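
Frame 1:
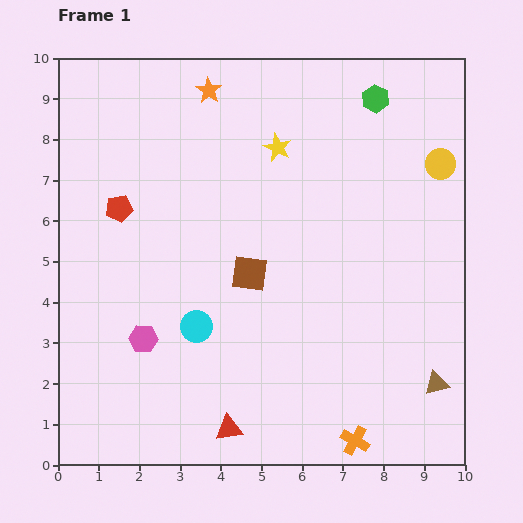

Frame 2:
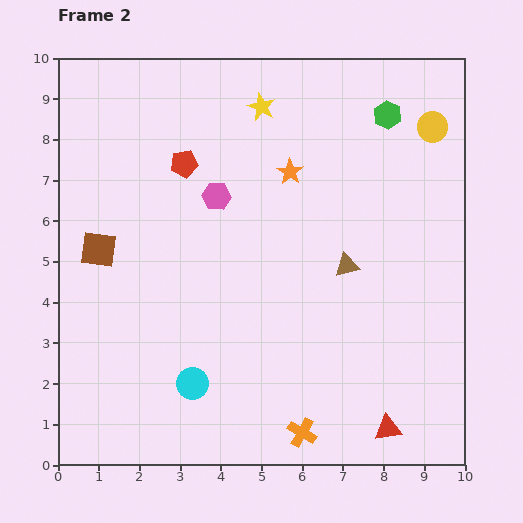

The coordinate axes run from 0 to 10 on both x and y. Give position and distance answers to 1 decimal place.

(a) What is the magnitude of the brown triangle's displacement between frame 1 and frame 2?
3.6

The brown triangle moved from (9.3, 2.0) to (7.1, 4.9), a distance of √(2.2² + 2.9²) ≈ 3.6.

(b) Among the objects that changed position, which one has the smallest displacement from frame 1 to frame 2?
the green hexagon

(moved 0.5)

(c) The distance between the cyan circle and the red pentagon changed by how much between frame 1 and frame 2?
+1.9

Distance in frame 1: 3.5. Distance in frame 2: 5.4.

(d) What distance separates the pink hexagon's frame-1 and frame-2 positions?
3.9

The pink hexagon moved from (2.1, 3.1) to (3.9, 6.6), a distance of √(1.8² + 3.5²) ≈ 3.9.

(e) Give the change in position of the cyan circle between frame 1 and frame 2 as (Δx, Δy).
(-0.1, -1.4)

The cyan circle was at (3.4, 3.4) in frame 1 and (3.3, 2.0) in frame 2.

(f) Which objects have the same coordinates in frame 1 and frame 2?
none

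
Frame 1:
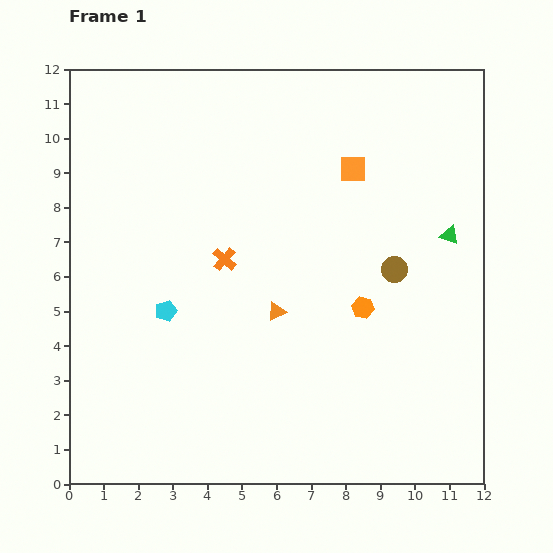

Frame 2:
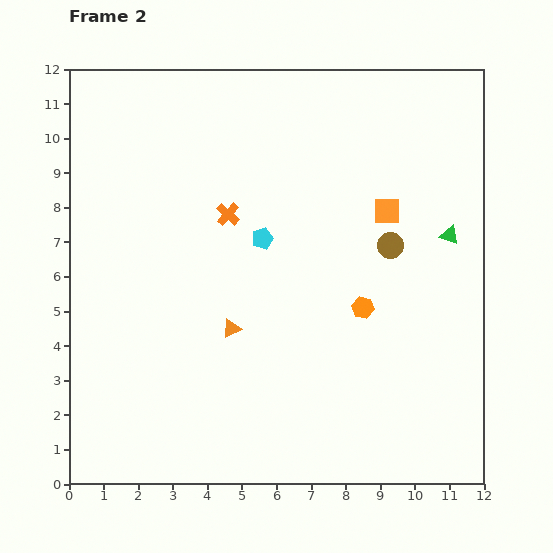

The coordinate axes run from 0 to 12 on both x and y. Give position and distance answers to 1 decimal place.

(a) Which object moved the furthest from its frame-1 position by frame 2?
the cyan pentagon

(moved 3.5; next 1.6)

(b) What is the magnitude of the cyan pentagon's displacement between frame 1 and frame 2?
3.5

The cyan pentagon moved from (2.8, 5.0) to (5.6, 7.1), a distance of √(2.8² + 2.1²) ≈ 3.5.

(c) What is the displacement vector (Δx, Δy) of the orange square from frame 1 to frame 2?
(1.0, -1.2)

The orange square was at (8.2, 9.1) in frame 1 and (9.2, 7.9) in frame 2.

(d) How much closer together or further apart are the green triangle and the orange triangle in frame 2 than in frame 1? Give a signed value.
+1.4

Distance in frame 1: 5.5. Distance in frame 2: 6.9.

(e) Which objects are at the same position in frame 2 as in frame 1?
the green triangle, the orange hexagon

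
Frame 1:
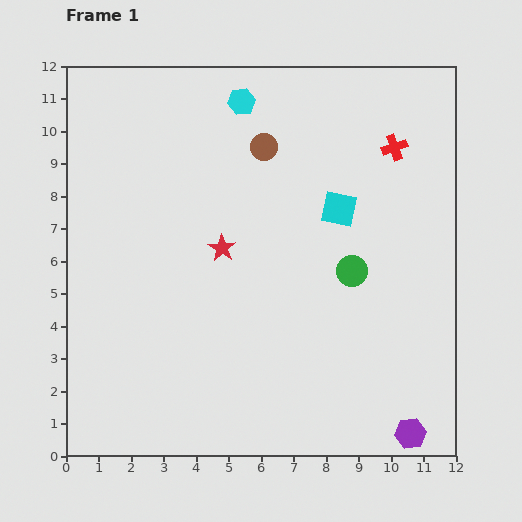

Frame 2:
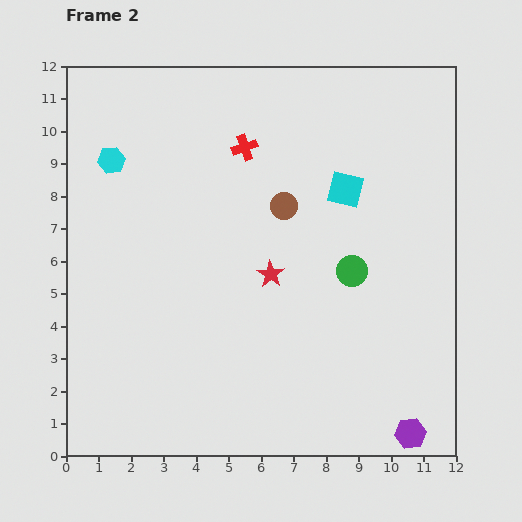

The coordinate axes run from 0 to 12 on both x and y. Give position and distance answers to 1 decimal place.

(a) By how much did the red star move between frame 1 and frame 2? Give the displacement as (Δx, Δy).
(1.5, -0.8)

The red star was at (4.8, 6.4) in frame 1 and (6.3, 5.6) in frame 2.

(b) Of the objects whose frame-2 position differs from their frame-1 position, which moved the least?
the cyan square

(moved 0.6)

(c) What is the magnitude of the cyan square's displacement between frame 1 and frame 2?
0.6

The cyan square moved from (8.4, 7.6) to (8.6, 8.2), a distance of √(0.2² + 0.6²) ≈ 0.6.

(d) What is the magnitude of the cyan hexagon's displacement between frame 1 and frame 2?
4.4

The cyan hexagon moved from (5.4, 10.9) to (1.4, 9.1), a distance of √(4.0² + 1.8²) ≈ 4.4.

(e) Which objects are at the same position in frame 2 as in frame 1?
the green circle, the purple hexagon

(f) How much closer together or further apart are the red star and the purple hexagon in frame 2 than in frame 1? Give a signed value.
-1.6

Distance in frame 1: 8.1. Distance in frame 2: 6.5.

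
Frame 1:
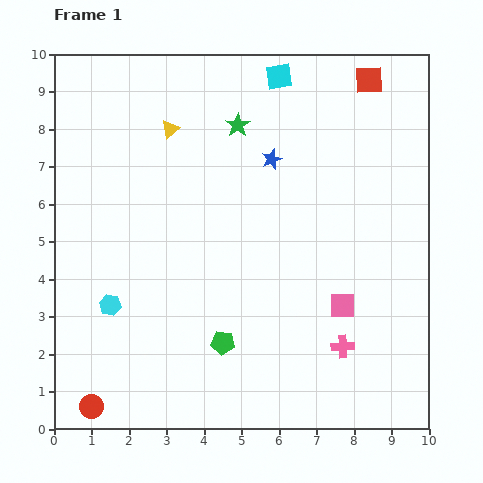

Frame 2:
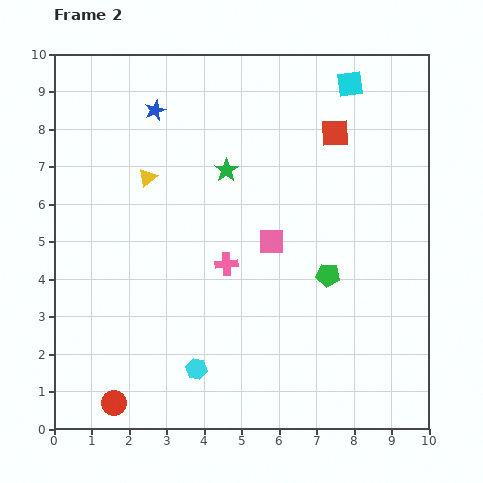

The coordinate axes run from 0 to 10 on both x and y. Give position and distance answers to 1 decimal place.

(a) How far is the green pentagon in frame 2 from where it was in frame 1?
3.3

The green pentagon moved from (4.5, 2.3) to (7.3, 4.1), a distance of √(2.8² + 1.8²) ≈ 3.3.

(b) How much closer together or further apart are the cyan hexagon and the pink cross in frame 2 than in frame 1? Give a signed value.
-3.4

Distance in frame 1: 6.3. Distance in frame 2: 2.9.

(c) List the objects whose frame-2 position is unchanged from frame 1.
none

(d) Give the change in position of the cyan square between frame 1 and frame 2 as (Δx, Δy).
(1.9, -0.2)

The cyan square was at (6.0, 9.4) in frame 1 and (7.9, 9.2) in frame 2.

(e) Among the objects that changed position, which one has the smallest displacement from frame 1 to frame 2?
the red circle

(moved 0.6)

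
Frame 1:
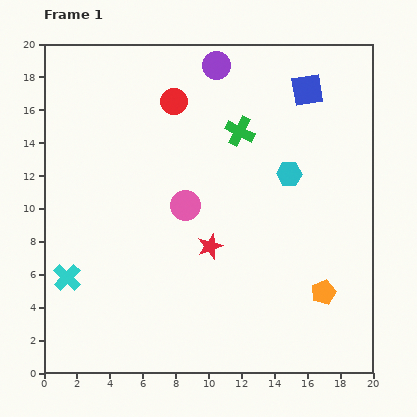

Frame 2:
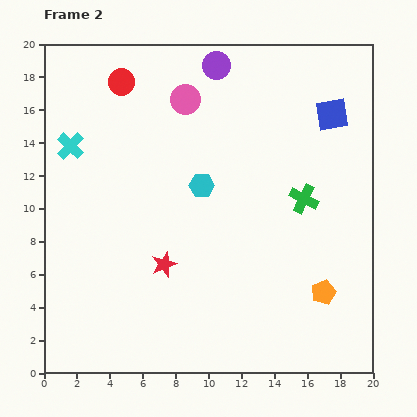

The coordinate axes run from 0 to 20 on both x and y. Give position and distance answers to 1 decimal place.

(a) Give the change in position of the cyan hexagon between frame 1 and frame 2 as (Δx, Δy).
(-5.3, -0.7)

The cyan hexagon was at (14.9, 12.1) in frame 1 and (9.6, 11.4) in frame 2.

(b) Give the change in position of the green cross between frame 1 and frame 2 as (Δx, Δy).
(3.9, -4.1)

The green cross was at (11.9, 14.7) in frame 1 and (15.8, 10.6) in frame 2.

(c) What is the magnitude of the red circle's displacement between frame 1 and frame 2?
3.4

The red circle moved from (7.9, 16.5) to (4.7, 17.7), a distance of √(3.2² + 1.2²) ≈ 3.4.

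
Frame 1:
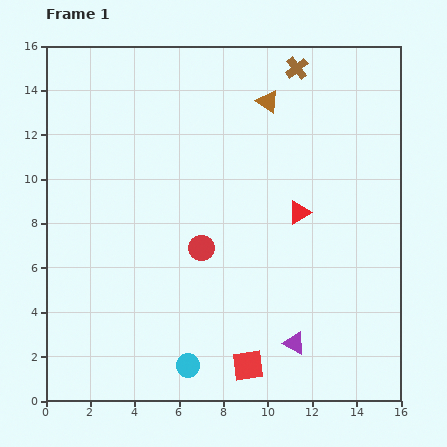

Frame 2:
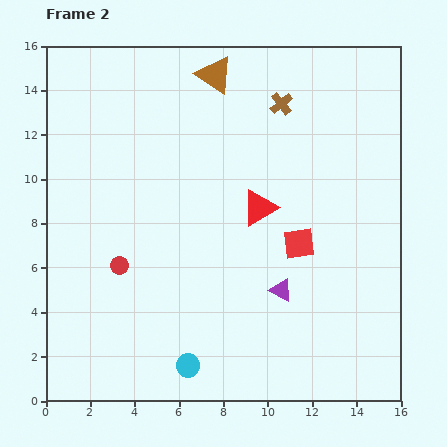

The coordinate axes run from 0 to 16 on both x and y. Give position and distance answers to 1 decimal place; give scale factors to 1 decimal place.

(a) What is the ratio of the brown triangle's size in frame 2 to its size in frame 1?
1.7×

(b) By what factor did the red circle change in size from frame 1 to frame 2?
0.7×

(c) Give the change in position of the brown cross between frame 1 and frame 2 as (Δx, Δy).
(-0.7, -1.6)

The brown cross was at (11.3, 15.0) in frame 1 and (10.6, 13.4) in frame 2.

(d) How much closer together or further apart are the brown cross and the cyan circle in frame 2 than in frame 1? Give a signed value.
-1.8

Distance in frame 1: 14.3. Distance in frame 2: 12.5.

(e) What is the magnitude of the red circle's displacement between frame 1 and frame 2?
3.8

The red circle moved from (7.0, 6.9) to (3.3, 6.1), a distance of √(3.7² + 0.8²) ≈ 3.8.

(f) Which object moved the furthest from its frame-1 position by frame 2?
the red square

(moved 6.0; next 3.8)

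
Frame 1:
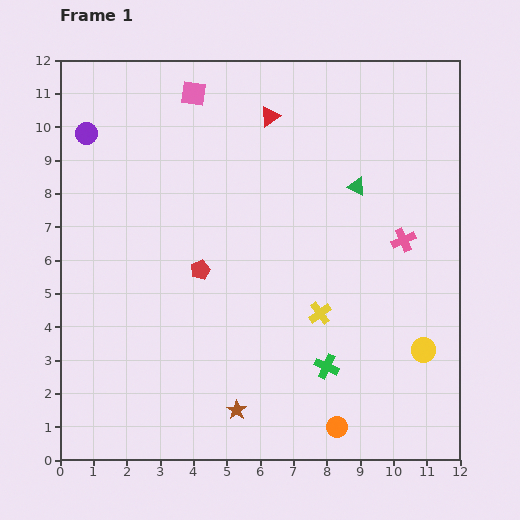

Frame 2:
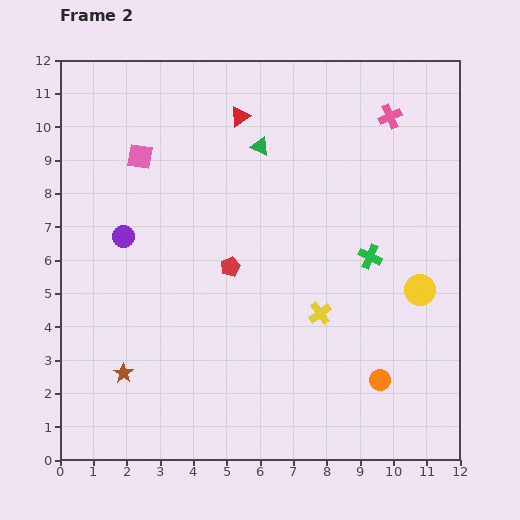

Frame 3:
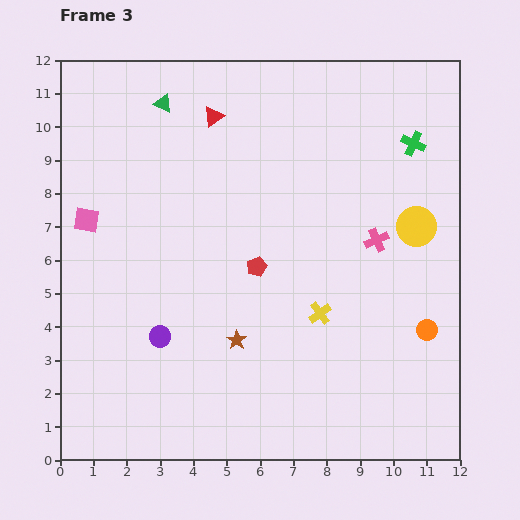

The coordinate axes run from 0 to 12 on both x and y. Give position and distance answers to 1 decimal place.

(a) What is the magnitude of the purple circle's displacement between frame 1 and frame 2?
3.3

The purple circle moved from (0.8, 9.8) to (1.9, 6.7), a distance of √(1.1² + 3.1²) ≈ 3.3.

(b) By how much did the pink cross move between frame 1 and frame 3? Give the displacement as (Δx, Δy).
(-0.8, 0.0)

The pink cross was at (10.3, 6.6) in frame 1 and (9.5, 6.6) in frame 3.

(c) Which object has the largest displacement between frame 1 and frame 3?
the green cross

(moved 7.2; next 6.5)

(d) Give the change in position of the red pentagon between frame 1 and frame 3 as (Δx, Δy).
(1.7, 0.1)

The red pentagon was at (4.2, 5.7) in frame 1 and (5.9, 5.8) in frame 3.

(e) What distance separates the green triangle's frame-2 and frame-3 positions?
3.2

The green triangle moved from (6.0, 9.4) to (3.1, 10.7), a distance of √(2.9² + 1.3²) ≈ 3.2.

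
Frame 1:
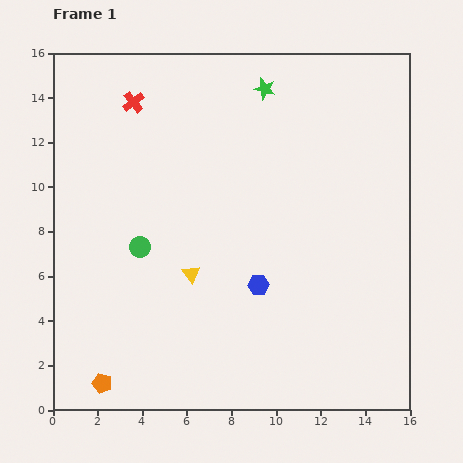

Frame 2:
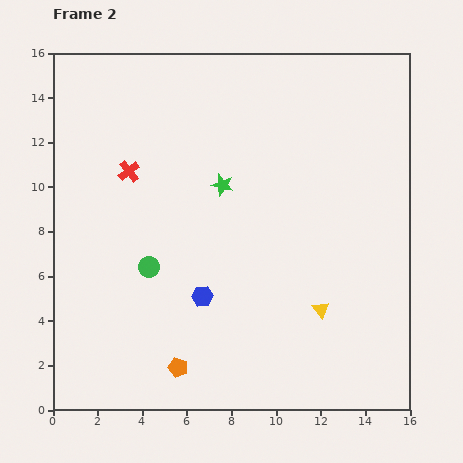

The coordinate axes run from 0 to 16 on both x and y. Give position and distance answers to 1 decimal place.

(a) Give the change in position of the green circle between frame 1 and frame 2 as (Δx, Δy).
(0.4, -0.9)

The green circle was at (3.9, 7.3) in frame 1 and (4.3, 6.4) in frame 2.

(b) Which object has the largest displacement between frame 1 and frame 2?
the yellow triangle

(moved 6.0; next 4.7)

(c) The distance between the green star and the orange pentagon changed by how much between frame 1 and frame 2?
-6.7

Distance in frame 1: 15.1. Distance in frame 2: 8.4.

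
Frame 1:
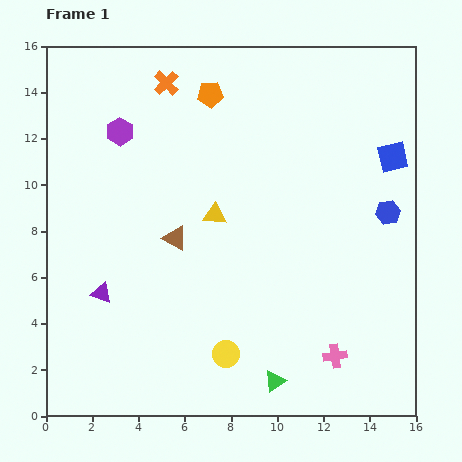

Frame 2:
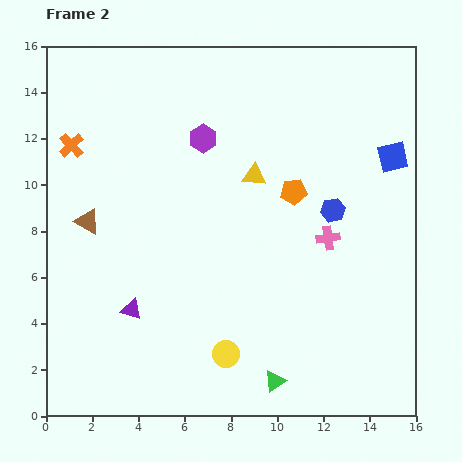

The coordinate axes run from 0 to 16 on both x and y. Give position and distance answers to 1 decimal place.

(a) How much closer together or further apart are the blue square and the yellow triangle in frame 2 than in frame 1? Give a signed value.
-2.0

Distance in frame 1: 8.1. Distance in frame 2: 6.1.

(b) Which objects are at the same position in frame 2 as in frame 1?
the green triangle, the blue square, the yellow circle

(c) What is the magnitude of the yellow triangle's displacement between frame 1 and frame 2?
2.4

The yellow triangle moved from (7.3, 8.7) to (9.0, 10.4), a distance of √(1.7² + 1.7²) ≈ 2.4.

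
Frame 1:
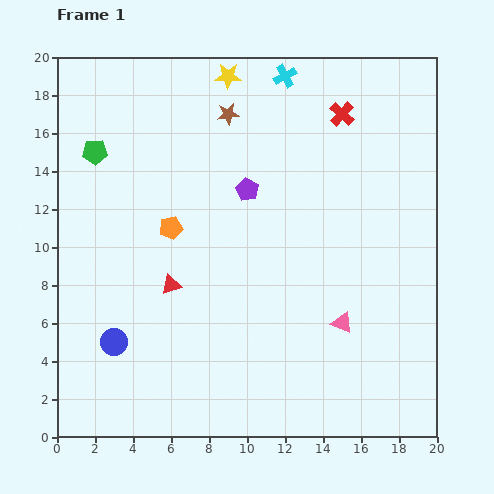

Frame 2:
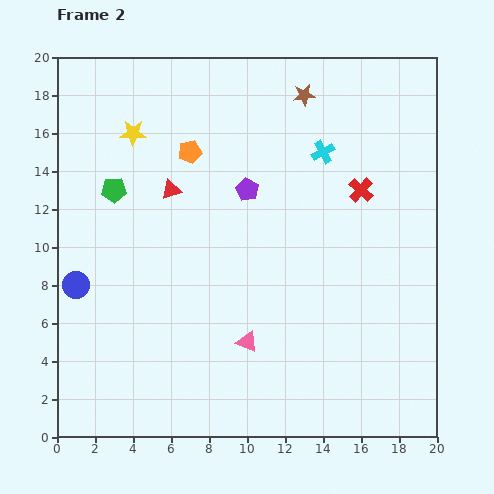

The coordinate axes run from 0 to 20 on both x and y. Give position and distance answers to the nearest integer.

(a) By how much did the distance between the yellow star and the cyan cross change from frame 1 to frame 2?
+7

Distance in frame 1: 3. Distance in frame 2: 10.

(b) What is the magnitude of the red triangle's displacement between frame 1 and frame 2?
5

The red triangle moved from (6, 8) to (6, 13), a distance of √(0² + 5²) ≈ 5.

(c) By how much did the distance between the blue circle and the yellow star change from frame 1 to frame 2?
-6

Distance in frame 1: 15. Distance in frame 2: 9.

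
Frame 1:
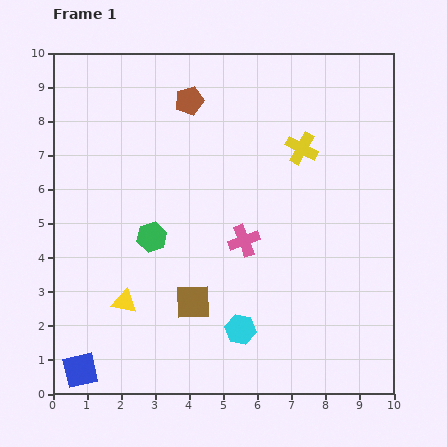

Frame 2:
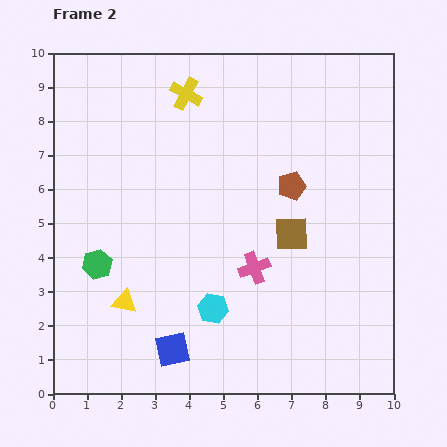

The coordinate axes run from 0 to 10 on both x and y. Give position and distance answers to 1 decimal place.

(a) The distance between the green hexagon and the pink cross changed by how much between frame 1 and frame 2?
+1.9

Distance in frame 1: 2.7. Distance in frame 2: 4.6.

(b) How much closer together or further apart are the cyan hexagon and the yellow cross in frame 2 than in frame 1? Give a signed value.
+0.8

Distance in frame 1: 5.6. Distance in frame 2: 6.4.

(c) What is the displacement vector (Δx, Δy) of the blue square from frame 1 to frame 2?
(2.7, 0.6)

The blue square was at (0.8, 0.7) in frame 1 and (3.5, 1.3) in frame 2.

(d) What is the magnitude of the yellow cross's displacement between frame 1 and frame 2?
3.8

The yellow cross moved from (7.3, 7.2) to (3.9, 8.8), a distance of √(3.4² + 1.6²) ≈ 3.8.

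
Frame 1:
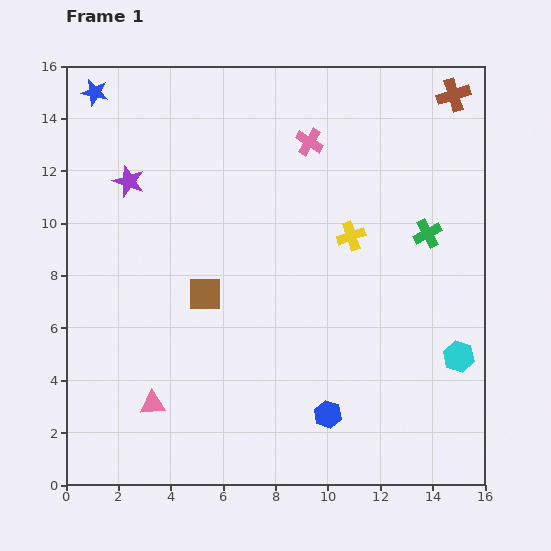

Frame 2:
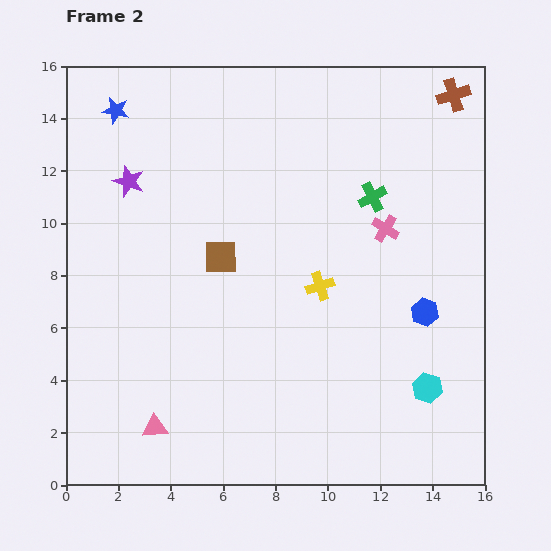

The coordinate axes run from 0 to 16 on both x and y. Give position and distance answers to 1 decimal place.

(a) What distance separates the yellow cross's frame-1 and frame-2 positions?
2.2

The yellow cross moved from (10.9, 9.5) to (9.7, 7.6), a distance of √(1.2² + 1.9²) ≈ 2.2.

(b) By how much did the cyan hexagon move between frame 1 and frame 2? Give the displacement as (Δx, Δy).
(-1.2, -1.2)

The cyan hexagon was at (15.0, 4.9) in frame 1 and (13.8, 3.7) in frame 2.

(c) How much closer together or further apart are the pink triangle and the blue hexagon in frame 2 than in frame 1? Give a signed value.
+4.5

Distance in frame 1: 6.7. Distance in frame 2: 11.2.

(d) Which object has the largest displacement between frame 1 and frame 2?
the blue hexagon

(moved 5.4; next 4.4)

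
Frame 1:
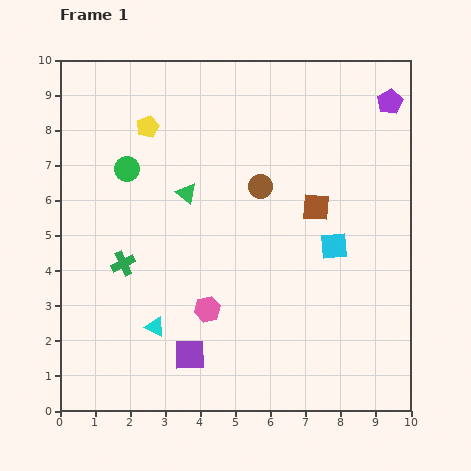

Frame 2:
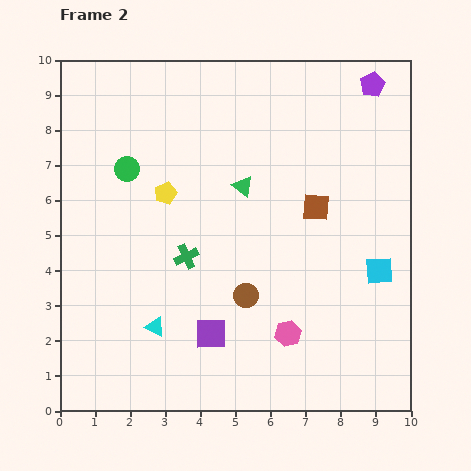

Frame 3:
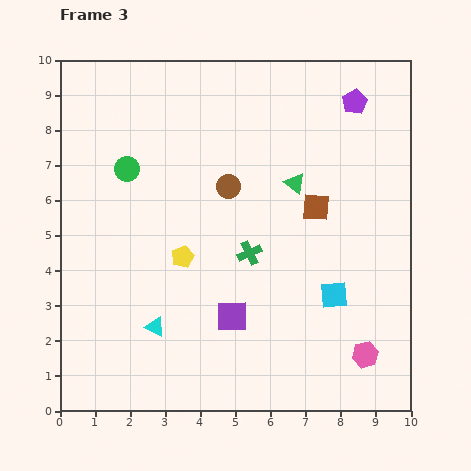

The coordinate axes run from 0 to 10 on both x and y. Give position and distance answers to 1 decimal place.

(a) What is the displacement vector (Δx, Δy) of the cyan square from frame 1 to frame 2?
(1.3, -0.7)

The cyan square was at (7.8, 4.7) in frame 1 and (9.1, 4.0) in frame 2.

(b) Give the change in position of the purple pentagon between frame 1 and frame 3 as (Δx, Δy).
(-1.0, 0.0)

The purple pentagon was at (9.4, 8.8) in frame 1 and (8.4, 8.8) in frame 3.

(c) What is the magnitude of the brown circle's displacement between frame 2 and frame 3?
3.1

The brown circle moved from (5.3, 3.3) to (4.8, 6.4), a distance of √(0.5² + 3.1²) ≈ 3.1.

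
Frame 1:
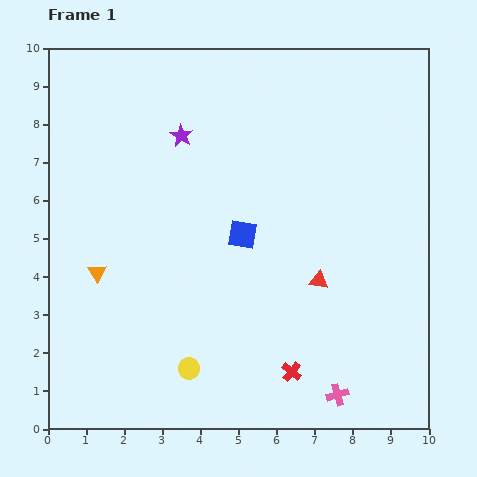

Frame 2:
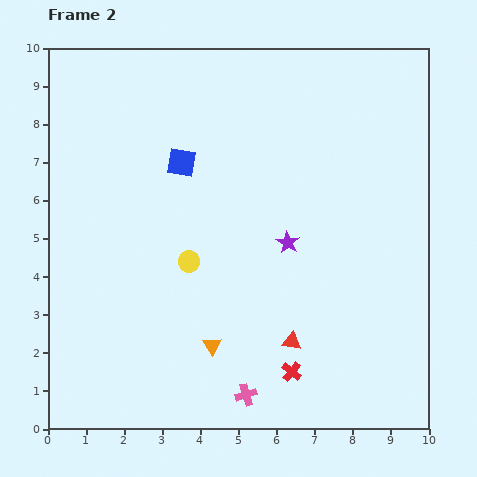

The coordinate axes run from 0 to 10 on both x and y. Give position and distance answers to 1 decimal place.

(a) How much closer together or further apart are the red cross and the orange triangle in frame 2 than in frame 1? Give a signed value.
-3.5

Distance in frame 1: 5.7. Distance in frame 2: 2.2.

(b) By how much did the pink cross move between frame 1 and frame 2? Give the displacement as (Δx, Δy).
(-2.4, 0.0)

The pink cross was at (7.6, 0.9) in frame 1 and (5.2, 0.9) in frame 2.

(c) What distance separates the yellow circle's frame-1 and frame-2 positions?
2.8

The yellow circle moved from (3.7, 1.6) to (3.7, 4.4), a distance of √(0.0² + 2.8²) ≈ 2.8.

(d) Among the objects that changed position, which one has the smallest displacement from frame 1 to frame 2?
the red triangle

(moved 1.7)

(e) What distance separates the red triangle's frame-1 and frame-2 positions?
1.7

The red triangle moved from (7.1, 3.9) to (6.4, 2.3), a distance of √(0.7² + 1.6²) ≈ 1.7.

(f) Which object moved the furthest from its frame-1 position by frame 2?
the purple star

(moved 4.0; next 3.6)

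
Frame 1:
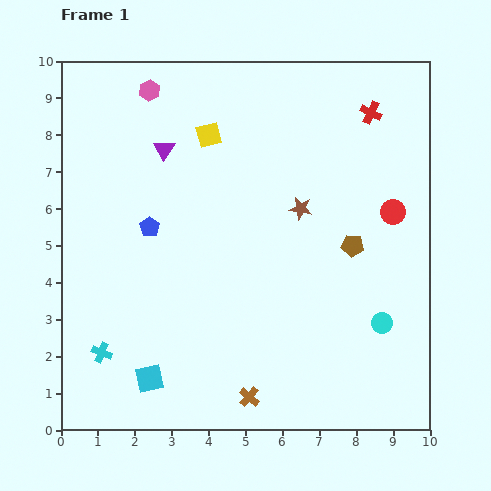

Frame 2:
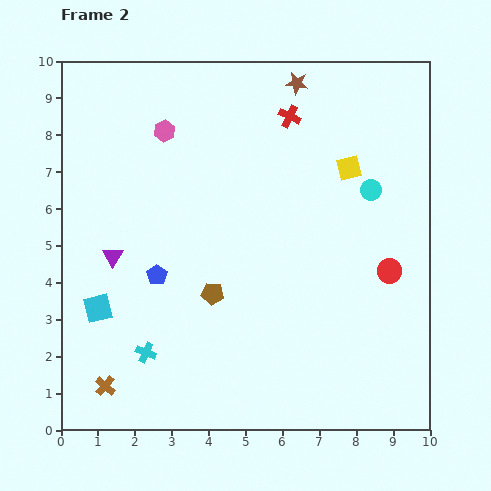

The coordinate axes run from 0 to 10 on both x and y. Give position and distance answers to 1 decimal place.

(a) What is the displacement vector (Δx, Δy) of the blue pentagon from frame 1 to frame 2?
(0.2, -1.3)

The blue pentagon was at (2.4, 5.5) in frame 1 and (2.6, 4.2) in frame 2.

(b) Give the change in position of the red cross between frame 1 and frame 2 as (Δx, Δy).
(-2.2, -0.1)

The red cross was at (8.4, 8.6) in frame 1 and (6.2, 8.5) in frame 2.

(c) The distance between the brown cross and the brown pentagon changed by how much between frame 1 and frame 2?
-1.2

Distance in frame 1: 5.0. Distance in frame 2: 3.8.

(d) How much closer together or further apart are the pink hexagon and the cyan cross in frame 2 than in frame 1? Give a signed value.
-1.2

Distance in frame 1: 7.2. Distance in frame 2: 6.0.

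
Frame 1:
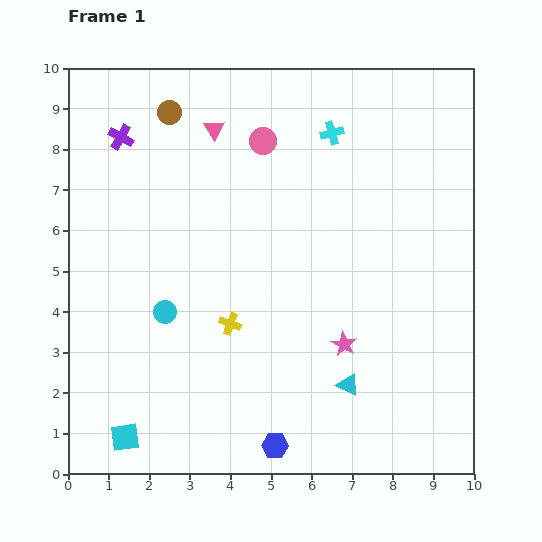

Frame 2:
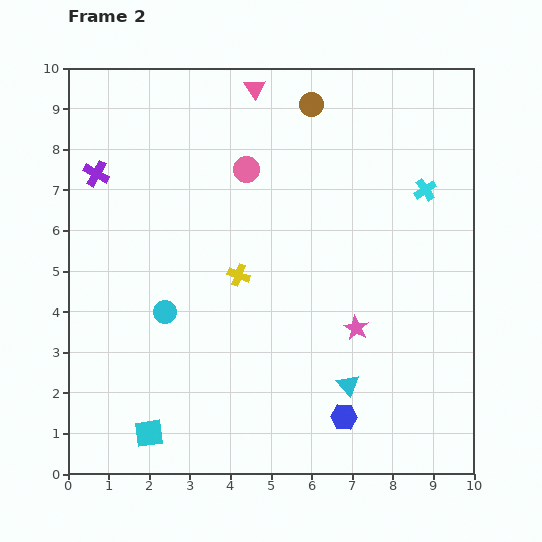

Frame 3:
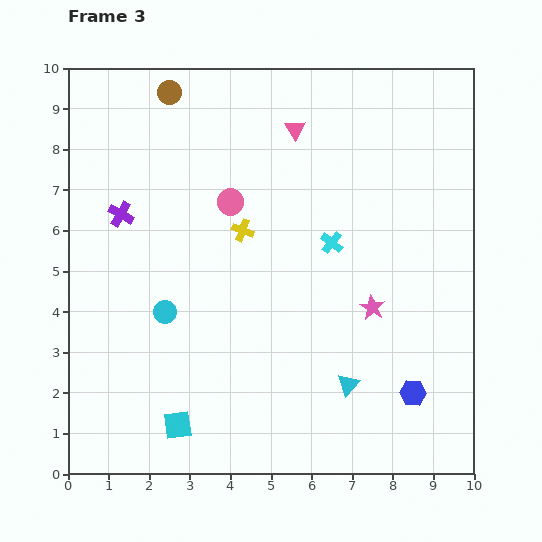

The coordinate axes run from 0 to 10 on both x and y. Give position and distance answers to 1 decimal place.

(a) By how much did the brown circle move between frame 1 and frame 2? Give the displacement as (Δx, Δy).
(3.5, 0.2)

The brown circle was at (2.5, 8.9) in frame 1 and (6.0, 9.1) in frame 2.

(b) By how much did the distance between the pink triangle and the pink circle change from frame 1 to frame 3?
+1.2

Distance in frame 1: 1.2. Distance in frame 3: 2.4.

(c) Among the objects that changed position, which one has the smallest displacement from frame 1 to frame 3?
the brown circle

(moved 0.5)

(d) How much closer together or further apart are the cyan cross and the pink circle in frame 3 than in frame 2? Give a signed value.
-1.7

Distance in frame 2: 4.4. Distance in frame 3: 2.7.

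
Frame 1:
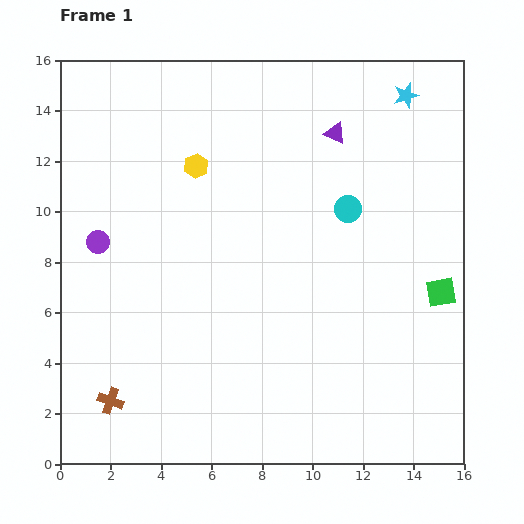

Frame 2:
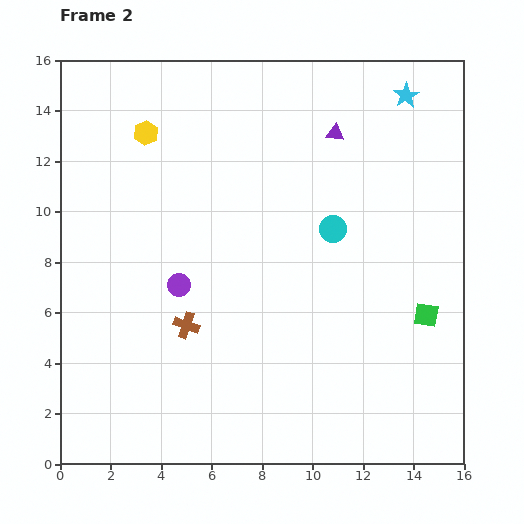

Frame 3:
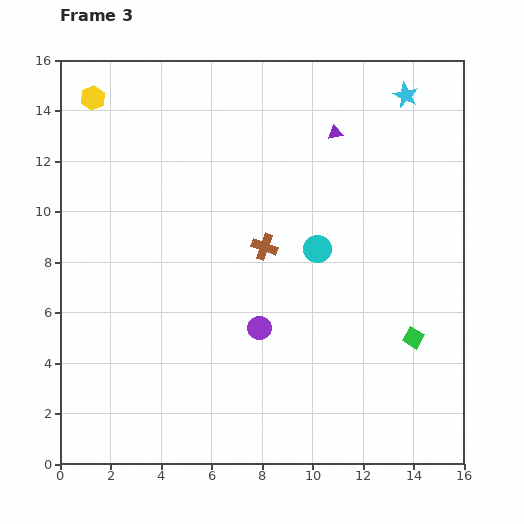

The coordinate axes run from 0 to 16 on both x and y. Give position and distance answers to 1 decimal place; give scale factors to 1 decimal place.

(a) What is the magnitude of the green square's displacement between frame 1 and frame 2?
1.1

The green square moved from (15.1, 6.8) to (14.5, 5.9), a distance of √(0.6² + 0.9²) ≈ 1.1.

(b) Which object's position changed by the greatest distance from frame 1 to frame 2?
the brown cross

(moved 4.2; next 3.6)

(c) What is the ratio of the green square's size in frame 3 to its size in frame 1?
0.7×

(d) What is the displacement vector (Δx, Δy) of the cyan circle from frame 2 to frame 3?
(-0.6, -0.8)

The cyan circle was at (10.8, 9.3) in frame 2 and (10.2, 8.5) in frame 3.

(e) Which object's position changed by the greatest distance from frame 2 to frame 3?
the brown cross

(moved 4.4; next 3.6)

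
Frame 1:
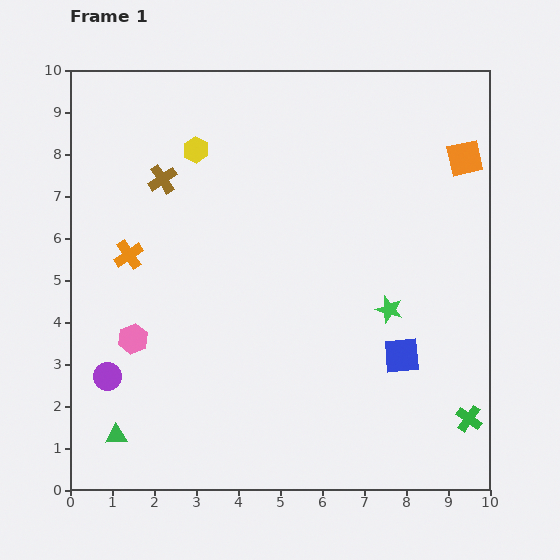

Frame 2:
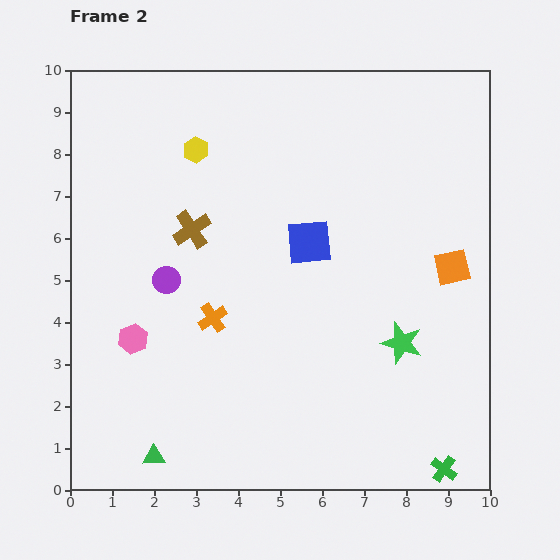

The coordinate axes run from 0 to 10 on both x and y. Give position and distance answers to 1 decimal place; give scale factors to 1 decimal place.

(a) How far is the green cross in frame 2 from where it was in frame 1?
1.3

The green cross moved from (9.5, 1.7) to (8.9, 0.5), a distance of √(0.6² + 1.2²) ≈ 1.3.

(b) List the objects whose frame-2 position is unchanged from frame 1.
the pink hexagon, the yellow hexagon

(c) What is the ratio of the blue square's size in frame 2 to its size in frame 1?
1.3×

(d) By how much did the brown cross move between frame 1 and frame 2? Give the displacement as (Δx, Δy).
(0.7, -1.2)

The brown cross was at (2.2, 7.4) in frame 1 and (2.9, 6.2) in frame 2.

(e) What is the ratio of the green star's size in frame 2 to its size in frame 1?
1.5×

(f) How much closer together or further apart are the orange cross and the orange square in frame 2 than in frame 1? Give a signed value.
-2.5

Distance in frame 1: 8.3. Distance in frame 2: 5.8.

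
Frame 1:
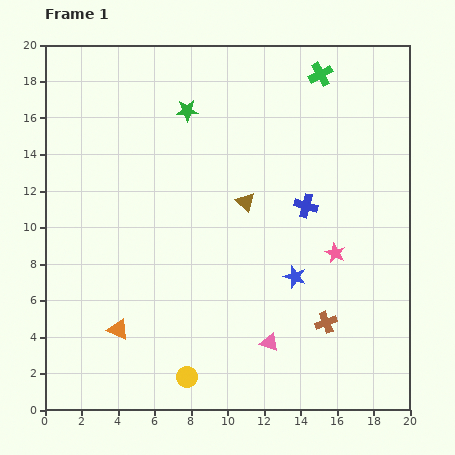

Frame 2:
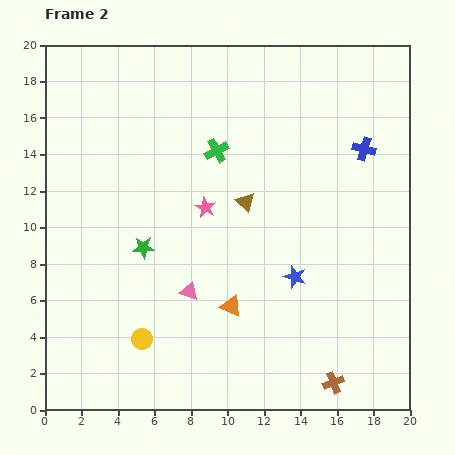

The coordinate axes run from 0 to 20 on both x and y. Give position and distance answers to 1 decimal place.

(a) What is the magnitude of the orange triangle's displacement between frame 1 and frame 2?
6.3

The orange triangle moved from (4.0, 4.4) to (10.2, 5.7), a distance of √(6.2² + 1.3²) ≈ 6.3.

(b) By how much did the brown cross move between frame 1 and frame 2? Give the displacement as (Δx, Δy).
(0.4, -3.3)

The brown cross was at (15.4, 4.8) in frame 1 and (15.8, 1.5) in frame 2.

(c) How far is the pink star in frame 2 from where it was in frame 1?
7.5

The pink star moved from (15.9, 8.6) to (8.8, 11.1), a distance of √(7.1² + 2.5²) ≈ 7.5.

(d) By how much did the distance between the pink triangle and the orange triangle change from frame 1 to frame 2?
-5.9

Distance in frame 1: 8.3. Distance in frame 2: 2.4.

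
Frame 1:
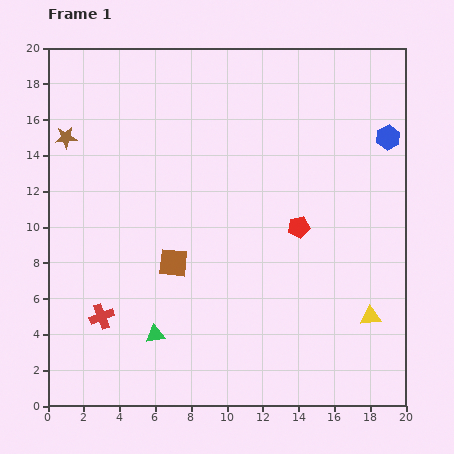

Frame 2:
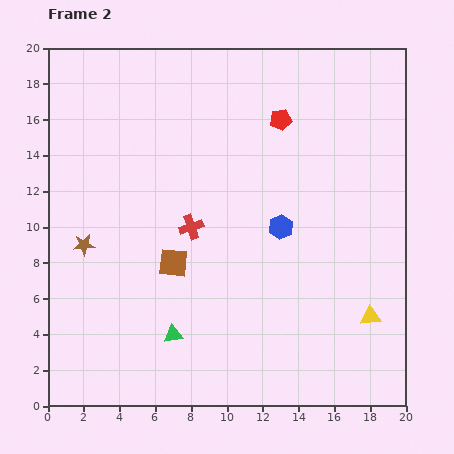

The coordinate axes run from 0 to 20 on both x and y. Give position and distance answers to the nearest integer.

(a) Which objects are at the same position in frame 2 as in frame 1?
the brown square, the yellow triangle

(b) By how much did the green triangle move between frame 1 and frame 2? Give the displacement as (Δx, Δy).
(1, 0)

The green triangle was at (6, 4) in frame 1 and (7, 4) in frame 2.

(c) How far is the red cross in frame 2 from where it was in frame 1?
7

The red cross moved from (3, 5) to (8, 10), a distance of √(5² + 5²) ≈ 7.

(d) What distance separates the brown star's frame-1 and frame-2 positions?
6

The brown star moved from (1, 15) to (2, 9), a distance of √(1² + 6²) ≈ 6.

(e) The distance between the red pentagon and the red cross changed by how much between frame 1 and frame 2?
-4

Distance in frame 1: 12. Distance in frame 2: 8.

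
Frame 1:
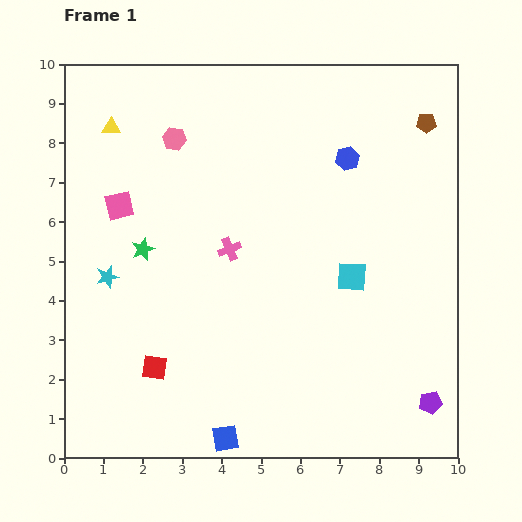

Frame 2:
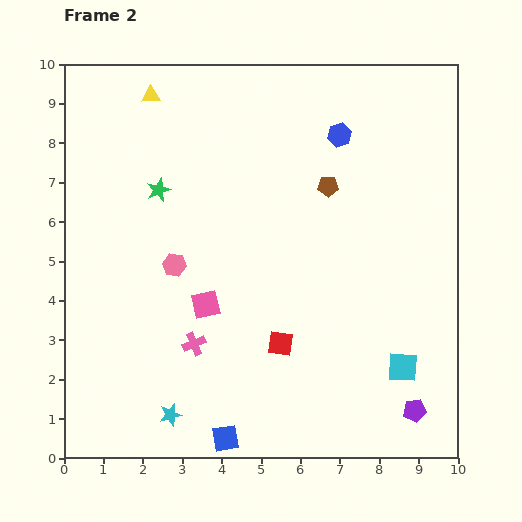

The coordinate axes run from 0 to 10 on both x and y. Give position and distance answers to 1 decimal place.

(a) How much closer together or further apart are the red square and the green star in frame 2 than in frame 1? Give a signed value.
+2.0

Distance in frame 1: 3.0. Distance in frame 2: 5.0.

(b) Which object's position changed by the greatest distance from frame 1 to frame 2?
the cyan star

(moved 3.8; next 3.3)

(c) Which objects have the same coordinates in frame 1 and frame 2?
the blue square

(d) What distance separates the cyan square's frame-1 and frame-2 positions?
2.6

The cyan square moved from (7.3, 4.6) to (8.6, 2.3), a distance of √(1.3² + 2.3²) ≈ 2.6.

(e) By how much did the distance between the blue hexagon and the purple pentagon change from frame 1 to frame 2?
+0.8

Distance in frame 1: 6.5. Distance in frame 2: 7.3.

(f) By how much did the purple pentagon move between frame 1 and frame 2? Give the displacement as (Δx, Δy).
(-0.4, -0.2)

The purple pentagon was at (9.3, 1.4) in frame 1 and (8.9, 1.2) in frame 2.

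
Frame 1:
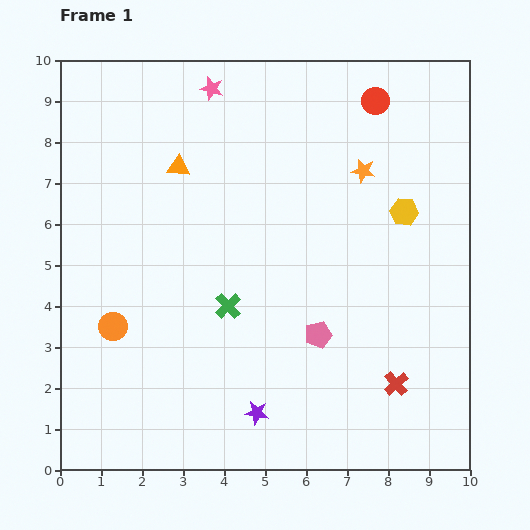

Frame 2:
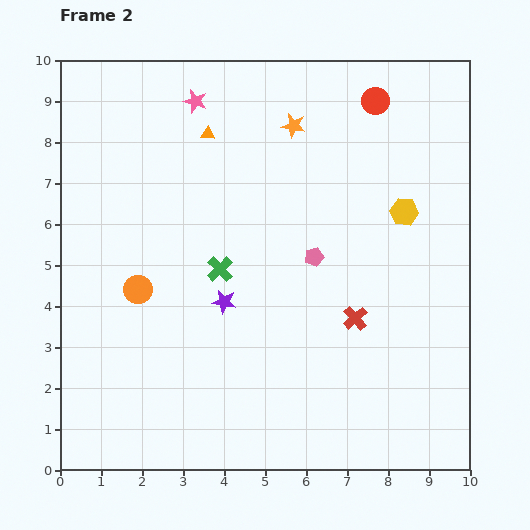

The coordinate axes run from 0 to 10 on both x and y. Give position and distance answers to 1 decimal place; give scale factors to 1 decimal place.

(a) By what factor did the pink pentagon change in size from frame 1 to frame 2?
0.7×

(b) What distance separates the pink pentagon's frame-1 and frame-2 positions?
1.9

The pink pentagon moved from (6.3, 3.3) to (6.2, 5.2), a distance of √(0.1² + 1.9²) ≈ 1.9.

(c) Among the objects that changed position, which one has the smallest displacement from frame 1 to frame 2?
the pink star

(moved 0.5)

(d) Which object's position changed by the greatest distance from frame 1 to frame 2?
the purple star

(moved 2.8; next 2.0)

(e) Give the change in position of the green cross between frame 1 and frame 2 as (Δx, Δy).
(-0.2, 0.9)

The green cross was at (4.1, 4.0) in frame 1 and (3.9, 4.9) in frame 2.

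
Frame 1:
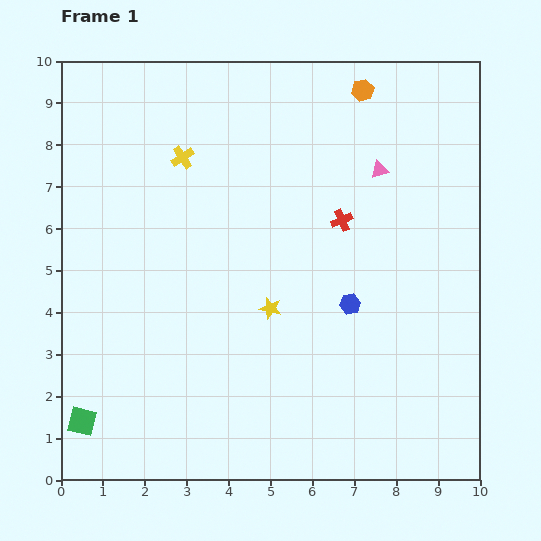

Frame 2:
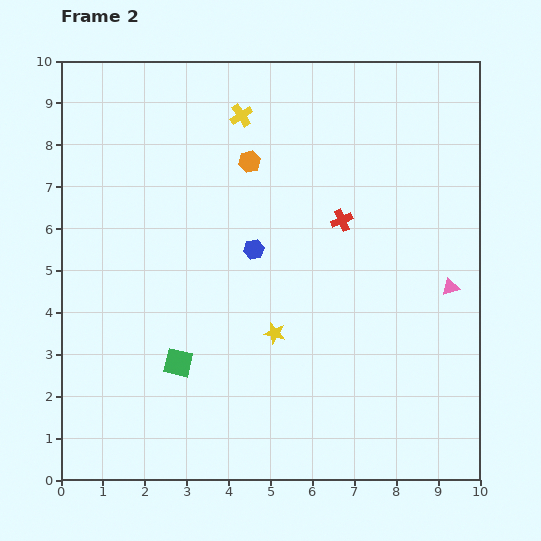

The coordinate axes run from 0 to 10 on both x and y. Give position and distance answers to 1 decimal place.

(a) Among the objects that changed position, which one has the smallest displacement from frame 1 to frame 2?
the yellow star

(moved 0.6)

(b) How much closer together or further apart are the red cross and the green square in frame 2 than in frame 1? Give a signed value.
-2.6

Distance in frame 1: 7.8. Distance in frame 2: 5.2.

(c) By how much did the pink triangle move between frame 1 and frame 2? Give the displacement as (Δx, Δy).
(1.7, -2.8)

The pink triangle was at (7.6, 7.4) in frame 1 and (9.3, 4.6) in frame 2.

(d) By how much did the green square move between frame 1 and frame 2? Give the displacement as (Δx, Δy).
(2.3, 1.4)

The green square was at (0.5, 1.4) in frame 1 and (2.8, 2.8) in frame 2.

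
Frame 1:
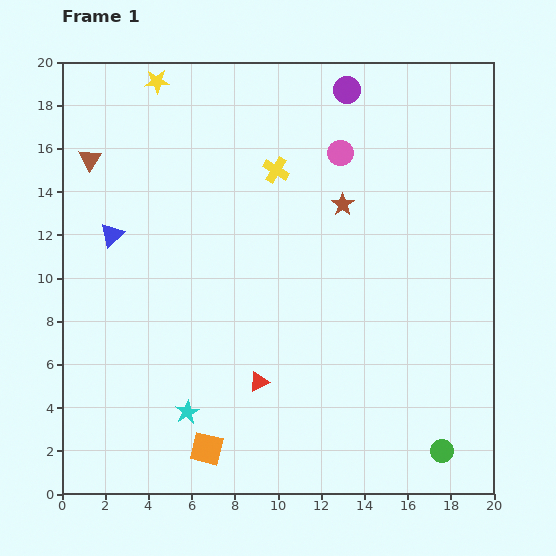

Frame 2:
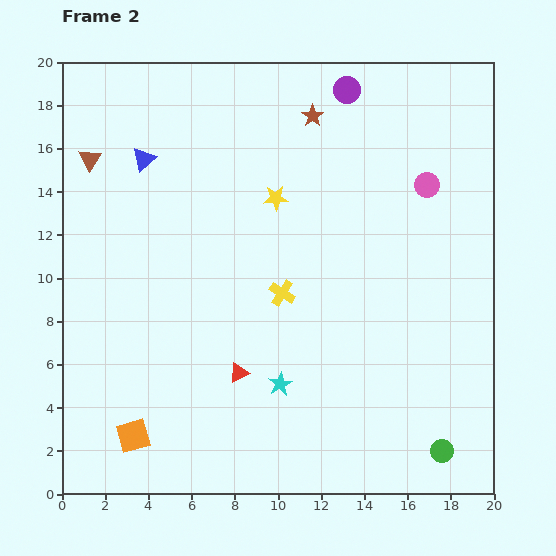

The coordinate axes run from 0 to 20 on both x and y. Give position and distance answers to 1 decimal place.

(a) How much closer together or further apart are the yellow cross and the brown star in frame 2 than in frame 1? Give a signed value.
+4.8

Distance in frame 1: 3.5. Distance in frame 2: 8.3.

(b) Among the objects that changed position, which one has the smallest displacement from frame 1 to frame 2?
the red triangle

(moved 1.0)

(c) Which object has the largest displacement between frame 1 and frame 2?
the yellow star

(moved 7.7; next 5.7)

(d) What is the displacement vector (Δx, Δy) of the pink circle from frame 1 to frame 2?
(4.0, -1.5)

The pink circle was at (12.9, 15.8) in frame 1 and (16.9, 14.3) in frame 2.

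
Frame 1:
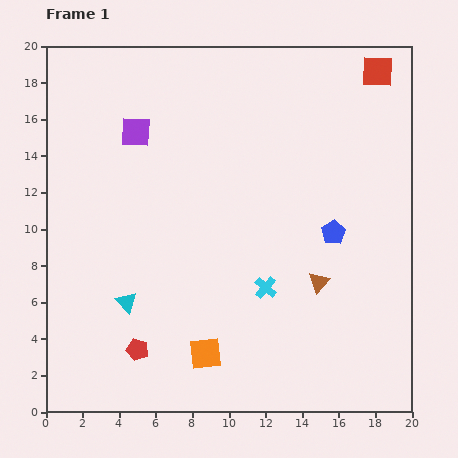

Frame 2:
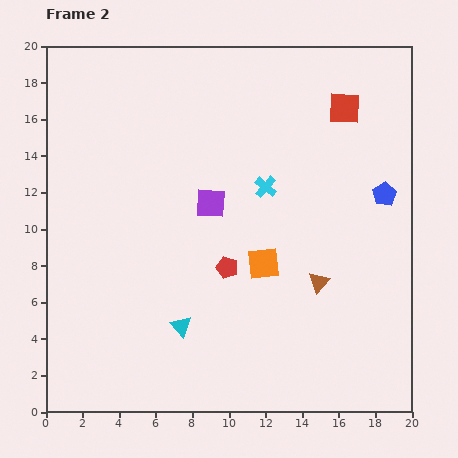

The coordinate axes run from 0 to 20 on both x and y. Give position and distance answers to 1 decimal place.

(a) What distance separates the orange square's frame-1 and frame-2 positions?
5.9

The orange square moved from (8.7, 3.2) to (11.9, 8.1), a distance of √(3.2² + 4.9²) ≈ 5.9.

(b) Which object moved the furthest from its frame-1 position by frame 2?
the red pentagon

(moved 6.7; next 5.9)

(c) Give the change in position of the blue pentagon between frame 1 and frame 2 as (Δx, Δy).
(2.8, 2.1)

The blue pentagon was at (15.7, 9.8) in frame 1 and (18.5, 11.9) in frame 2.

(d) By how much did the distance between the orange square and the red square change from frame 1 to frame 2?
-8.4

Distance in frame 1: 18.0. Distance in frame 2: 9.6.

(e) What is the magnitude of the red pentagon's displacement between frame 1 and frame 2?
6.7

The red pentagon moved from (5.0, 3.4) to (9.9, 7.9), a distance of √(4.9² + 4.5²) ≈ 6.7.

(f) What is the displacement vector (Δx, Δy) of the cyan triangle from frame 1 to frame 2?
(3.0, -1.3)

The cyan triangle was at (4.4, 6.0) in frame 1 and (7.4, 4.7) in frame 2.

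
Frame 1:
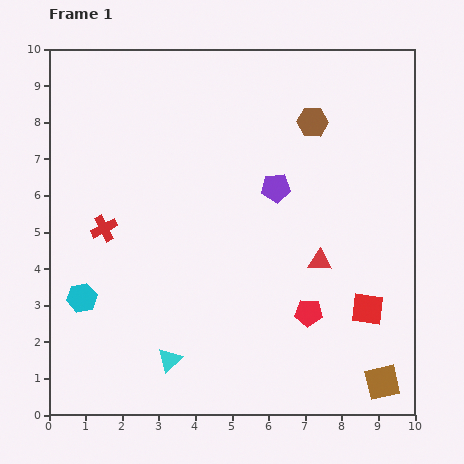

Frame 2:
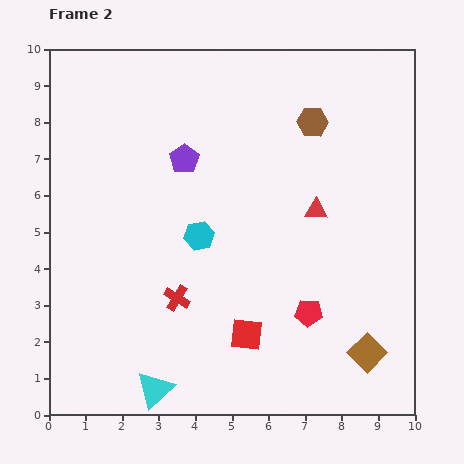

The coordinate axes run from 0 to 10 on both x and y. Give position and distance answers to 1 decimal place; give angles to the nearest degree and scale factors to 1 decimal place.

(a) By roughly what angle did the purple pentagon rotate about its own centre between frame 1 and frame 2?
30° counter-clockwise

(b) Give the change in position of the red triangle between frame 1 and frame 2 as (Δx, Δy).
(-0.1, 1.4)

The red triangle was at (7.4, 4.2) in frame 1 and (7.3, 5.6) in frame 2.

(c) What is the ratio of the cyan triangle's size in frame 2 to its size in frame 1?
1.6×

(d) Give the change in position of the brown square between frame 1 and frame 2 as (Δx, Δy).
(-0.4, 0.8)

The brown square was at (9.1, 0.9) in frame 1 and (8.7, 1.7) in frame 2.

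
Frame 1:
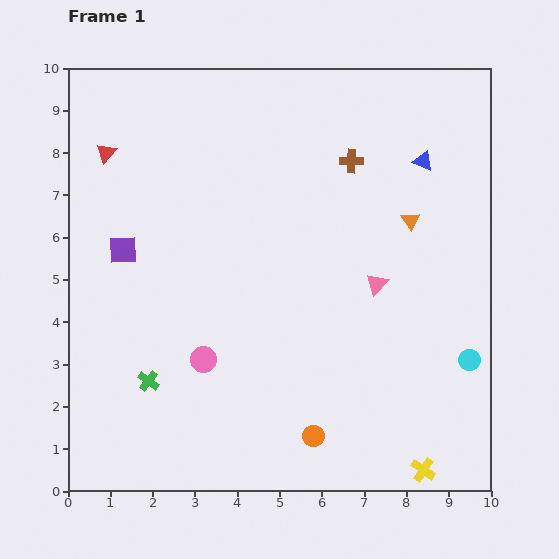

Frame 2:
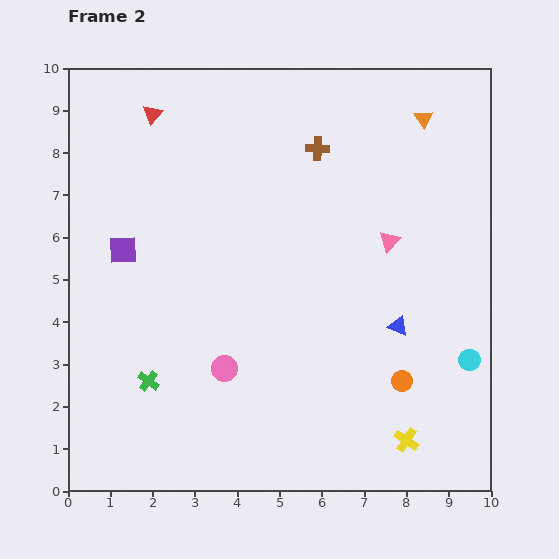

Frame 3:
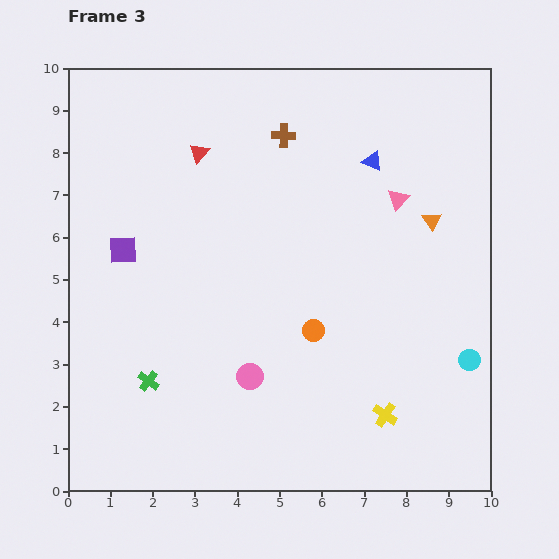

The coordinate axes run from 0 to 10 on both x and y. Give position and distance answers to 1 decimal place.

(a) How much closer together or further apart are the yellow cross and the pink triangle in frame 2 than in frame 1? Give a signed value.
+0.2

Distance in frame 1: 4.5. Distance in frame 2: 4.7.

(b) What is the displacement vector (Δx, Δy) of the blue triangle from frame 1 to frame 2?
(-0.6, -3.9)

The blue triangle was at (8.4, 7.8) in frame 1 and (7.8, 3.9) in frame 2.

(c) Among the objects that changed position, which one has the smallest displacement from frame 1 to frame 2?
the pink circle

(moved 0.5)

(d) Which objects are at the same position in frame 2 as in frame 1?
the cyan circle, the purple square, the green cross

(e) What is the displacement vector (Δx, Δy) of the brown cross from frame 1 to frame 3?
(-1.6, 0.6)

The brown cross was at (6.7, 7.8) in frame 1 and (5.1, 8.4) in frame 3.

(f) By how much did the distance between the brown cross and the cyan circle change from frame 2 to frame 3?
+0.7

Distance in frame 2: 6.2. Distance in frame 3: 6.9.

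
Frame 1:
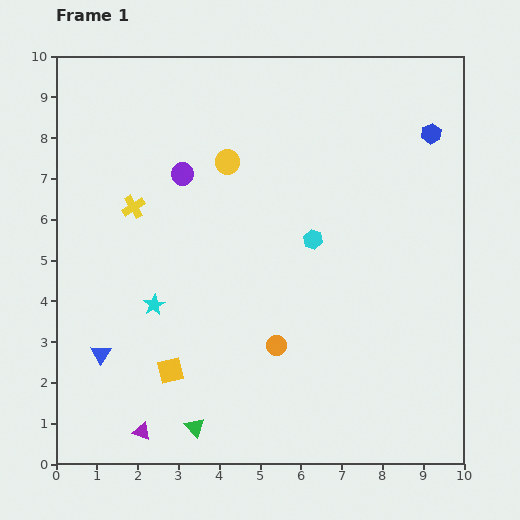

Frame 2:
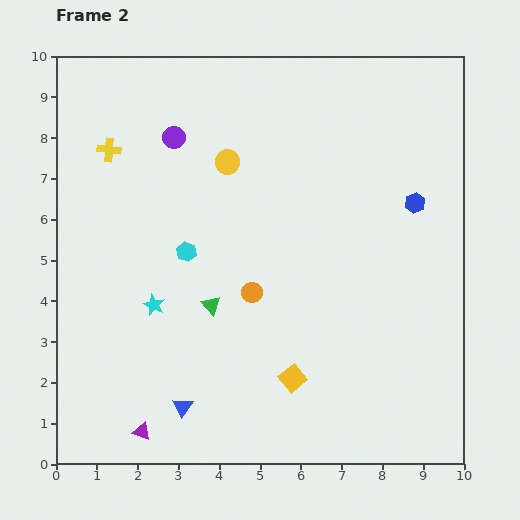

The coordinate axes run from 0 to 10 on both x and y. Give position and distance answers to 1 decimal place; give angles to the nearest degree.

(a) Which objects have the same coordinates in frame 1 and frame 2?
the yellow circle, the cyan star, the purple triangle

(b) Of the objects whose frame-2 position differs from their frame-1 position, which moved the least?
the purple circle

(moved 0.9)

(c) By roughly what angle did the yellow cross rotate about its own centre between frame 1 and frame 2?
38° clockwise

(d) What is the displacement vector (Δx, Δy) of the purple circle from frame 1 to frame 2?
(-0.2, 0.9)

The purple circle was at (3.1, 7.1) in frame 1 and (2.9, 8.0) in frame 2.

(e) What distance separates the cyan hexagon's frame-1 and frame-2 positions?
3.1

The cyan hexagon moved from (6.3, 5.5) to (3.2, 5.2), a distance of √(3.1² + 0.3²) ≈ 3.1.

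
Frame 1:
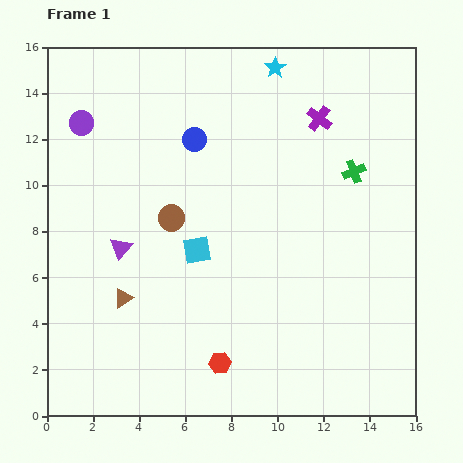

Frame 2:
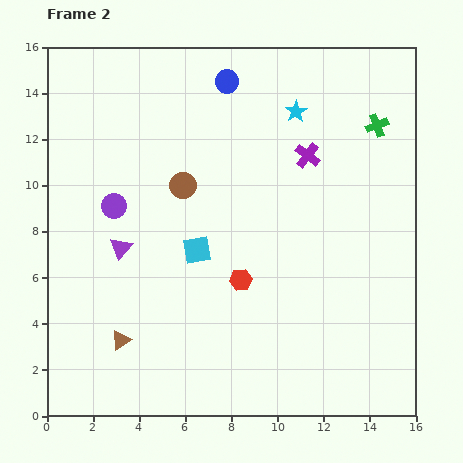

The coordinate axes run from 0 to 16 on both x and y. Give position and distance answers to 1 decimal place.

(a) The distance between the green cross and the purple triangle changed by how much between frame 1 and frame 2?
+1.7

Distance in frame 1: 10.6. Distance in frame 2: 12.3.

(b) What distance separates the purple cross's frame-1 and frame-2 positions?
1.7

The purple cross moved from (11.8, 12.9) to (11.3, 11.3), a distance of √(0.5² + 1.6²) ≈ 1.7.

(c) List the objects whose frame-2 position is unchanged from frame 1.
the purple triangle, the cyan square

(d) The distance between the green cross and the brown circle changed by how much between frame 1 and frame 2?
+0.7

Distance in frame 1: 8.1. Distance in frame 2: 8.8.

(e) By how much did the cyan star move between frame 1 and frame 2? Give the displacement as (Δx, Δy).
(0.9, -1.9)

The cyan star was at (9.9, 15.1) in frame 1 and (10.8, 13.2) in frame 2.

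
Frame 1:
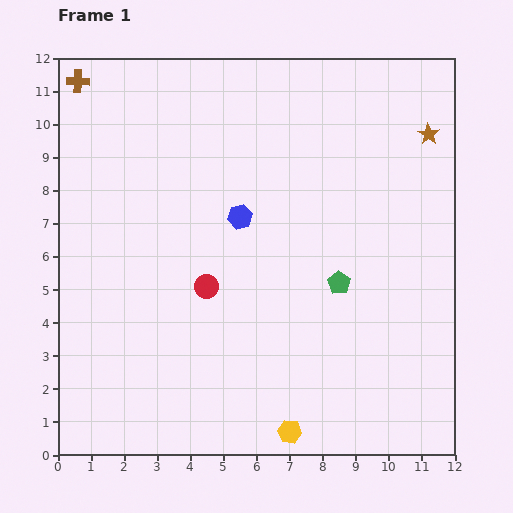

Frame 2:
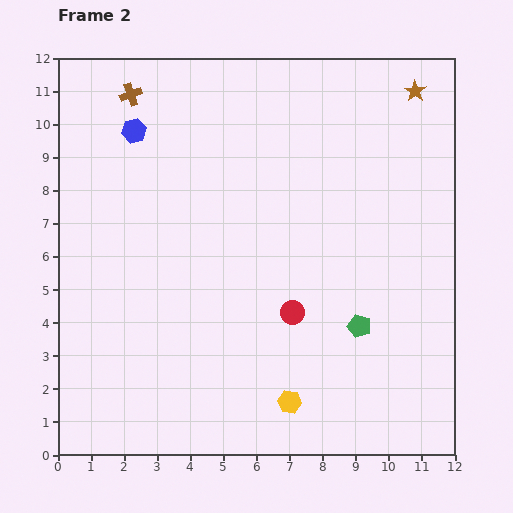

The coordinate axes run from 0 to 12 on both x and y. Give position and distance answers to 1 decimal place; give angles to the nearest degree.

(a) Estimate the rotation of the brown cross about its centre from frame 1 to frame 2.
22° counter-clockwise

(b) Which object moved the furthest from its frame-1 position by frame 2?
the blue hexagon

(moved 4.1; next 2.7)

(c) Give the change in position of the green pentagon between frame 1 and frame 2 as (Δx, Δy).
(0.6, -1.3)

The green pentagon was at (8.5, 5.2) in frame 1 and (9.1, 3.9) in frame 2.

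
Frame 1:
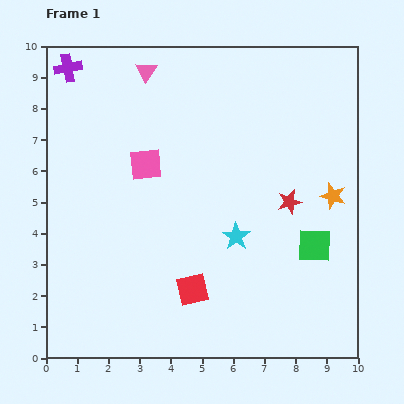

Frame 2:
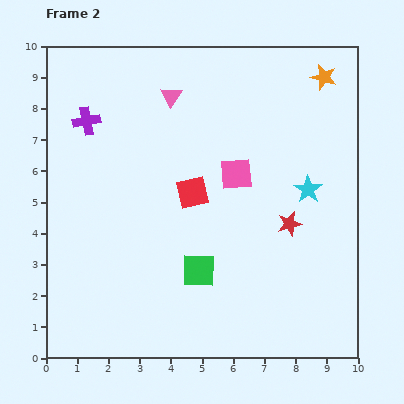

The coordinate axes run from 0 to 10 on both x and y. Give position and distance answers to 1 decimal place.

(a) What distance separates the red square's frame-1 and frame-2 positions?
3.1

The red square moved from (4.7, 2.2) to (4.7, 5.3), a distance of √(0.0² + 3.1²) ≈ 3.1.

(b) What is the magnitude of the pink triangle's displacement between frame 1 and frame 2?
1.1

The pink triangle moved from (3.2, 9.2) to (4.0, 8.4), a distance of √(0.8² + 0.8²) ≈ 1.1.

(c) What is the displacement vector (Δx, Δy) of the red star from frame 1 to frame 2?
(0.0, -0.7)

The red star was at (7.8, 5.0) in frame 1 and (7.8, 4.3) in frame 2.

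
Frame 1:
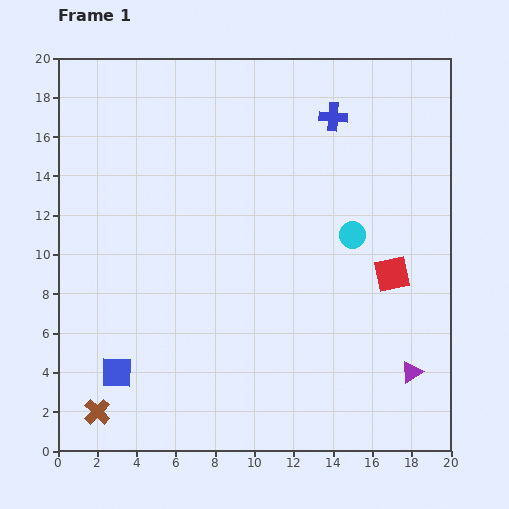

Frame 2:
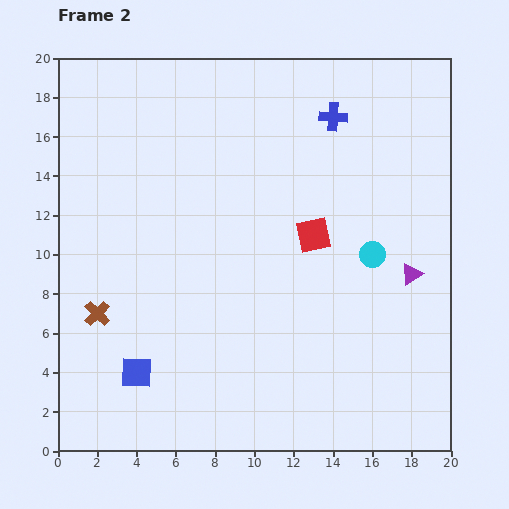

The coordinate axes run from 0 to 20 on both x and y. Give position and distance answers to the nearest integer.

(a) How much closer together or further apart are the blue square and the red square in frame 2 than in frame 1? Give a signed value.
-4

Distance in frame 1: 15. Distance in frame 2: 11.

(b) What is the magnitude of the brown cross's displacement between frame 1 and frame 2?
5

The brown cross moved from (2, 2) to (2, 7), a distance of √(0² + 5²) ≈ 5.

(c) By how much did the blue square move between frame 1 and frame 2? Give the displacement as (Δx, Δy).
(1, 0)

The blue square was at (3, 4) in frame 1 and (4, 4) in frame 2.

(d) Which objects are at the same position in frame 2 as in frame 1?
the blue cross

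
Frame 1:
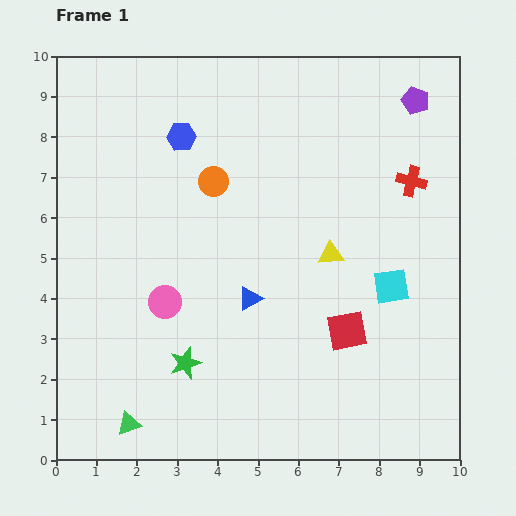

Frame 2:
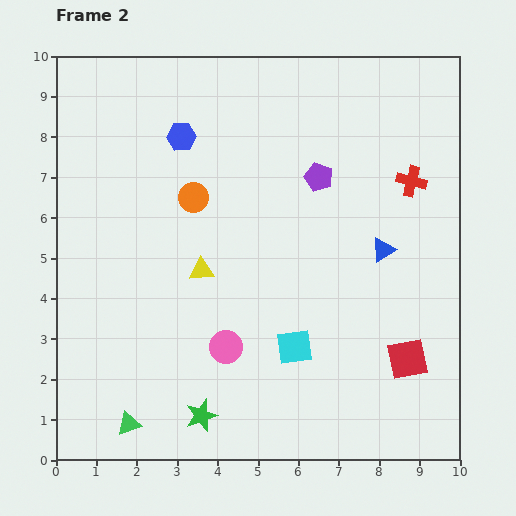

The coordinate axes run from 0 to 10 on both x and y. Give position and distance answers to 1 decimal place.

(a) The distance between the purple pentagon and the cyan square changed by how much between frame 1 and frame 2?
-0.4

Distance in frame 1: 4.6. Distance in frame 2: 4.2.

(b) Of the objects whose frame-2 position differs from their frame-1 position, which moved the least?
the orange circle

(moved 0.6)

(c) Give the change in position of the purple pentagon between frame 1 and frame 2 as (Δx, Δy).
(-2.4, -1.9)

The purple pentagon was at (8.9, 8.9) in frame 1 and (6.5, 7.0) in frame 2.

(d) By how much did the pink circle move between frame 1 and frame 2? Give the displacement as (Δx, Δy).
(1.5, -1.1)

The pink circle was at (2.7, 3.9) in frame 1 and (4.2, 2.8) in frame 2.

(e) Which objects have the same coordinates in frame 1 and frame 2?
the red cross, the blue hexagon, the green triangle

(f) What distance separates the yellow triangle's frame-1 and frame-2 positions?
3.2

The yellow triangle moved from (6.8, 5.1) to (3.6, 4.7), a distance of √(3.2² + 0.4²) ≈ 3.2.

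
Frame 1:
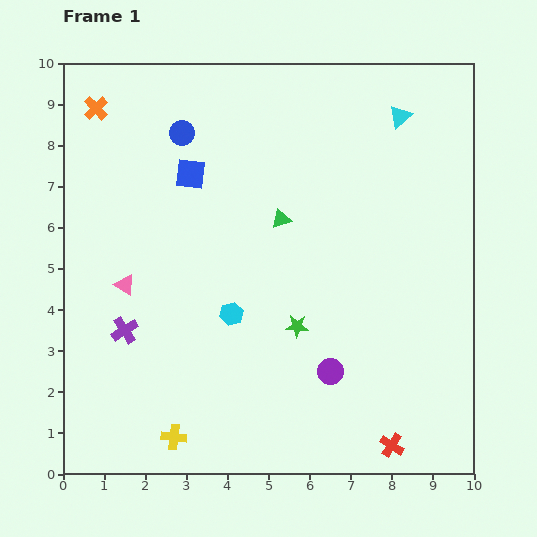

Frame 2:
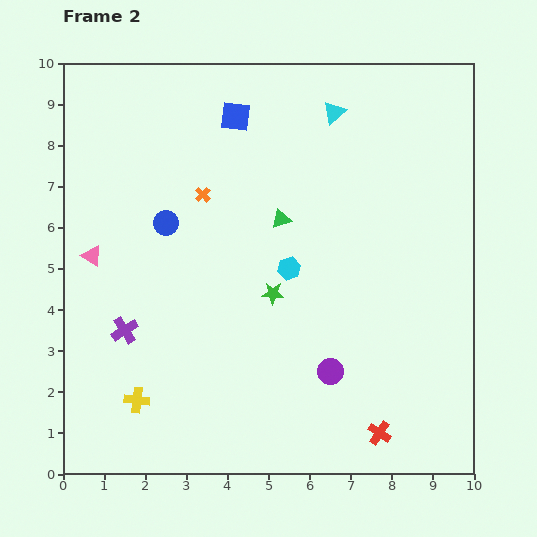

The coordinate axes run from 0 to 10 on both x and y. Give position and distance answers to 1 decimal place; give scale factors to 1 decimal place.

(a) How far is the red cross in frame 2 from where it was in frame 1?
0.4

The red cross moved from (8.0, 0.7) to (7.7, 1.0), a distance of √(0.3² + 0.3²) ≈ 0.4.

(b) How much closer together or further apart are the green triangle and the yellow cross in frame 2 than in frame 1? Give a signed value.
-0.3

Distance in frame 1: 5.9. Distance in frame 2: 5.6.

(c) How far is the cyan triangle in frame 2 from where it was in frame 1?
1.6

The cyan triangle moved from (8.2, 8.7) to (6.6, 8.8), a distance of √(1.6² + 0.1²) ≈ 1.6.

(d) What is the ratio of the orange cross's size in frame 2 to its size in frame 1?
0.6×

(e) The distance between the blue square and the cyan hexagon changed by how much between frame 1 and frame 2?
+0.4

Distance in frame 1: 3.5. Distance in frame 2: 3.9.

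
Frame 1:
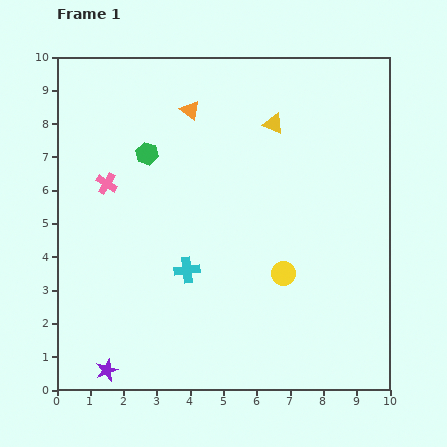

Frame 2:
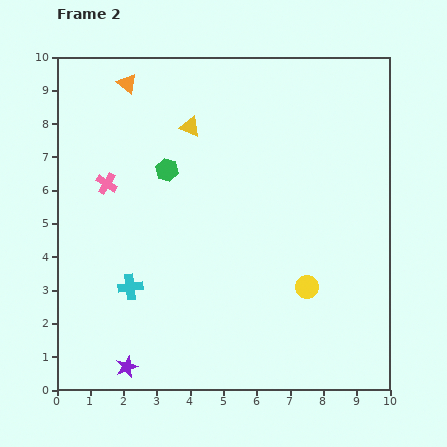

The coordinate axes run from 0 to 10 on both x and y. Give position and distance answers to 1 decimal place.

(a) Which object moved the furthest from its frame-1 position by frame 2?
the yellow triangle

(moved 2.5; next 2.1)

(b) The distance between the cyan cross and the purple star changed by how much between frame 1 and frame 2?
-1.4

Distance in frame 1: 3.8. Distance in frame 2: 2.4.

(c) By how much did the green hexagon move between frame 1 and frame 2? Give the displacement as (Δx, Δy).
(0.6, -0.5)

The green hexagon was at (2.7, 7.1) in frame 1 and (3.3, 6.6) in frame 2.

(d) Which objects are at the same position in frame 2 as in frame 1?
the pink cross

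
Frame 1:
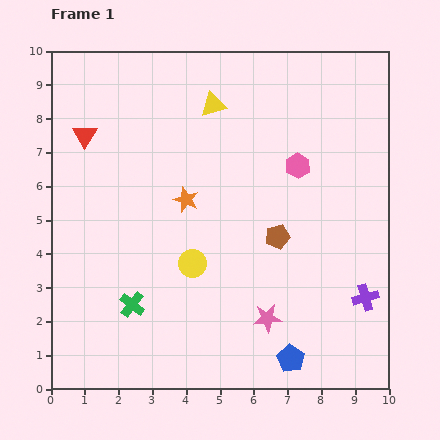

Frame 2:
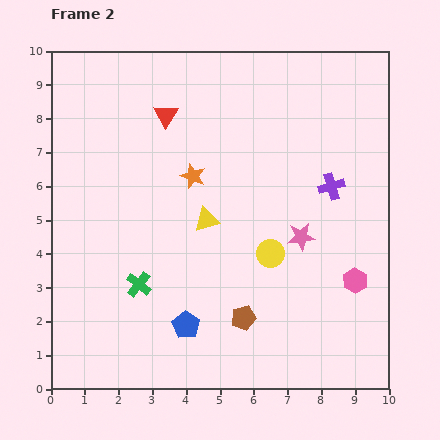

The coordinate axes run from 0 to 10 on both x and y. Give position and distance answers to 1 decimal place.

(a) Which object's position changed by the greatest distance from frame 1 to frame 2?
the pink hexagon

(moved 3.8; next 3.4)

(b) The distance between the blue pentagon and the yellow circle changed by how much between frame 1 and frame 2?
-0.7

Distance in frame 1: 4.0. Distance in frame 2: 3.3.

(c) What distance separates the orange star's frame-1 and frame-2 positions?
0.7

The orange star moved from (4.0, 5.6) to (4.2, 6.3), a distance of √(0.2² + 0.7²) ≈ 0.7.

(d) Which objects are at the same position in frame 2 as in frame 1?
none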